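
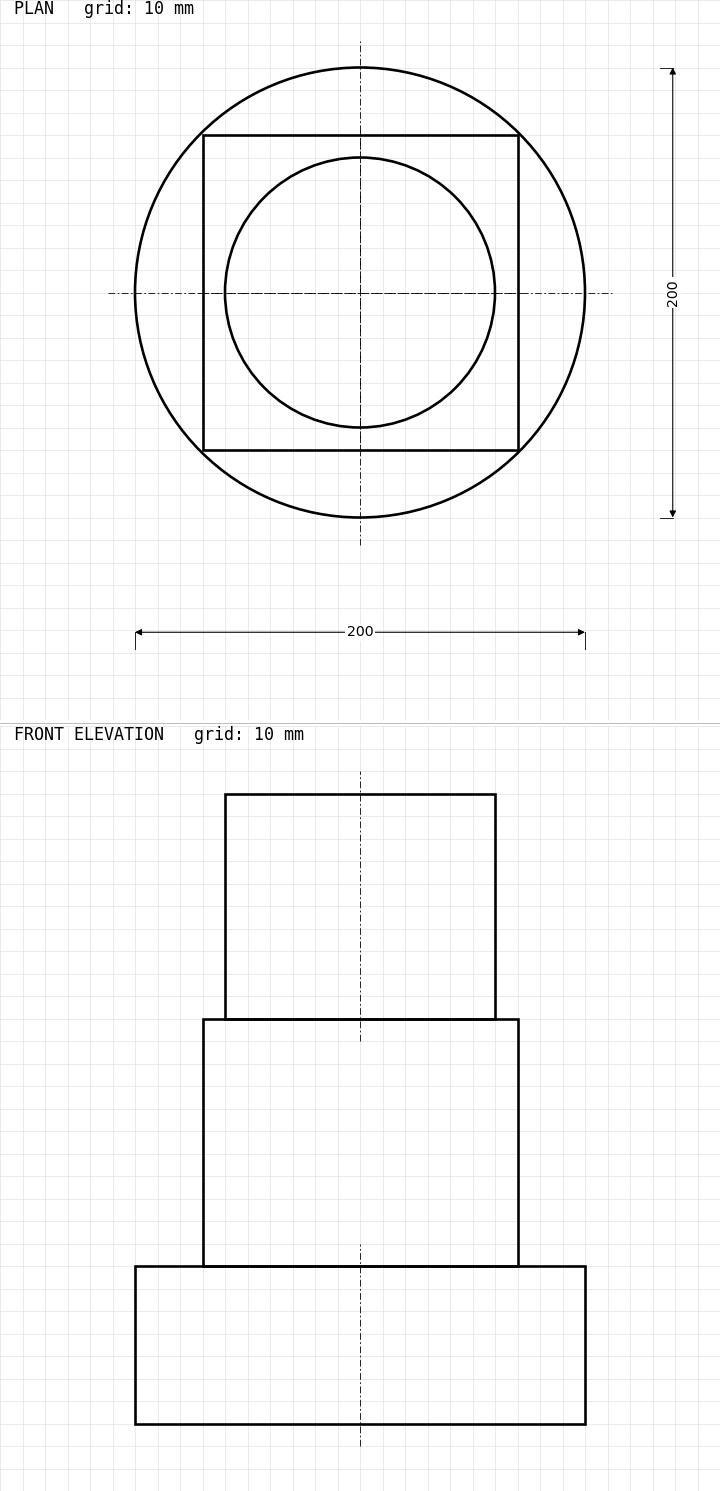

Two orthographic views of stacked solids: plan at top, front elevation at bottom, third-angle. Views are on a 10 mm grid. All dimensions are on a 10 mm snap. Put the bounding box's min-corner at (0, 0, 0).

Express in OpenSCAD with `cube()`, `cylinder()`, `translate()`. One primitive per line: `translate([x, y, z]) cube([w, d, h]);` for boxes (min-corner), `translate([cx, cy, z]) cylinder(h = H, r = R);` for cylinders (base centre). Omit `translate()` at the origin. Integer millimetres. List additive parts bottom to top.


translate([100, 100, 0]) cylinder(h = 70, r = 100);
translate([30, 30, 70]) cube([140, 140, 110]);
translate([100, 100, 180]) cylinder(h = 100, r = 60);


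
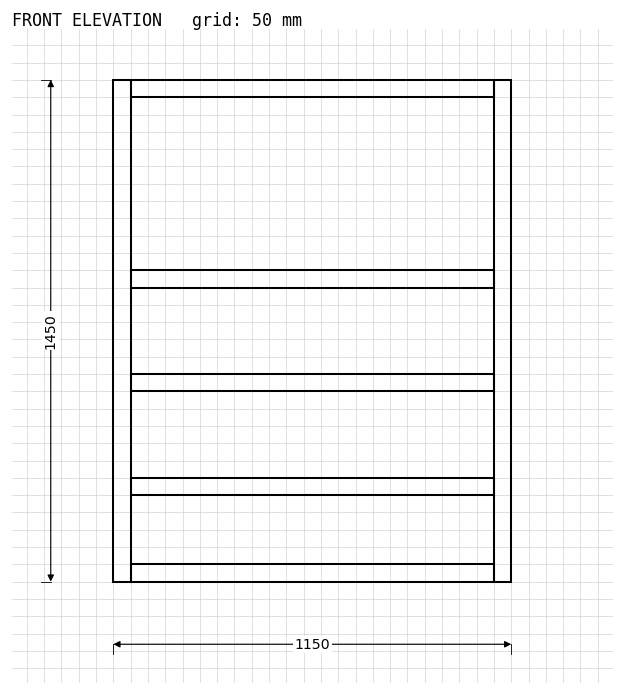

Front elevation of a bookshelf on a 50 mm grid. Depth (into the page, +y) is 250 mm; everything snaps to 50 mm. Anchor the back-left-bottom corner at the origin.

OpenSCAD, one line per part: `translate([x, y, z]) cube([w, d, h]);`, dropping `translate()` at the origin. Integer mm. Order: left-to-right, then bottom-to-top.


cube([50, 250, 1450]);
translate([50, 0, 0]) cube([1050, 250, 50]);
translate([50, 0, 250]) cube([1050, 250, 50]);
translate([50, 0, 550]) cube([1050, 250, 50]);
translate([50, 0, 850]) cube([1050, 250, 50]);
translate([50, 0, 1400]) cube([1050, 250, 50]);
translate([1100, 0, 0]) cube([50, 250, 1450]);


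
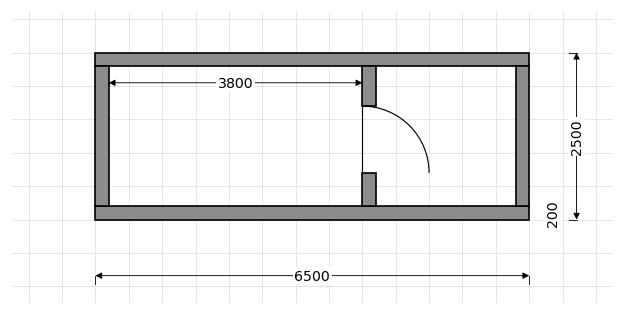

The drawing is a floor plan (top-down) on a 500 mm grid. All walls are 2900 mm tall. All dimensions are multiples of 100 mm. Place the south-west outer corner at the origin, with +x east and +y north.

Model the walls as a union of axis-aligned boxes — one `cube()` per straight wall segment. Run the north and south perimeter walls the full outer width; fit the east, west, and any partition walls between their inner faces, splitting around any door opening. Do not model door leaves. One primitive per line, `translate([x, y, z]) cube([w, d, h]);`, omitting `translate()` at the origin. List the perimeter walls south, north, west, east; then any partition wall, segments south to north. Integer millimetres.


cube([6500, 200, 2900]);
translate([0, 2300, 0]) cube([6500, 200, 2900]);
translate([0, 200, 0]) cube([200, 2100, 2900]);
translate([6300, 200, 0]) cube([200, 2100, 2900]);
translate([4000, 200, 0]) cube([200, 500, 2900]);
translate([4000, 1700, 0]) cube([200, 600, 2900]);


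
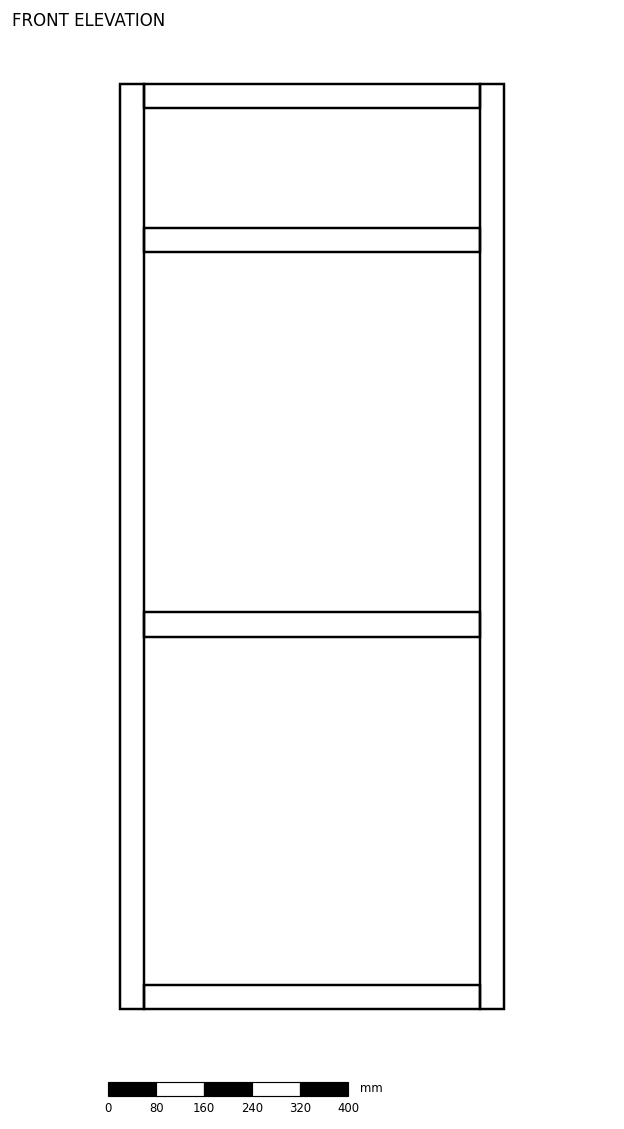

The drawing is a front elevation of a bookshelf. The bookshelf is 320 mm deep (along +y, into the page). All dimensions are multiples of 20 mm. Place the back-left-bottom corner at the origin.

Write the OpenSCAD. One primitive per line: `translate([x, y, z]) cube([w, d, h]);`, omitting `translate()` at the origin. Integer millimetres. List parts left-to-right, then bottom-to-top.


cube([40, 320, 1540]);
translate([40, 0, 0]) cube([560, 320, 40]);
translate([40, 0, 620]) cube([560, 320, 40]);
translate([40, 0, 1260]) cube([560, 320, 40]);
translate([40, 0, 1500]) cube([560, 320, 40]);
translate([600, 0, 0]) cube([40, 320, 1540]);


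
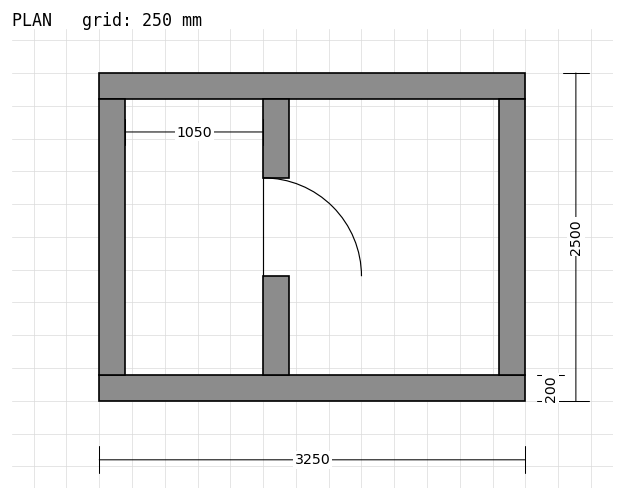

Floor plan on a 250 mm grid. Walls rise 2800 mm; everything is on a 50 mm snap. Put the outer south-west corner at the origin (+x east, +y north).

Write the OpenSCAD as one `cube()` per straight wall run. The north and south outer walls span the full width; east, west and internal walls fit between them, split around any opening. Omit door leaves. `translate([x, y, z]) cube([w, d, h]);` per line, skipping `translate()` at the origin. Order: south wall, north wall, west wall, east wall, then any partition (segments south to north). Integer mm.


cube([3250, 200, 2800]);
translate([0, 2300, 0]) cube([3250, 200, 2800]);
translate([0, 200, 0]) cube([200, 2100, 2800]);
translate([3050, 200, 0]) cube([200, 2100, 2800]);
translate([1250, 200, 0]) cube([200, 750, 2800]);
translate([1250, 1700, 0]) cube([200, 600, 2800]);


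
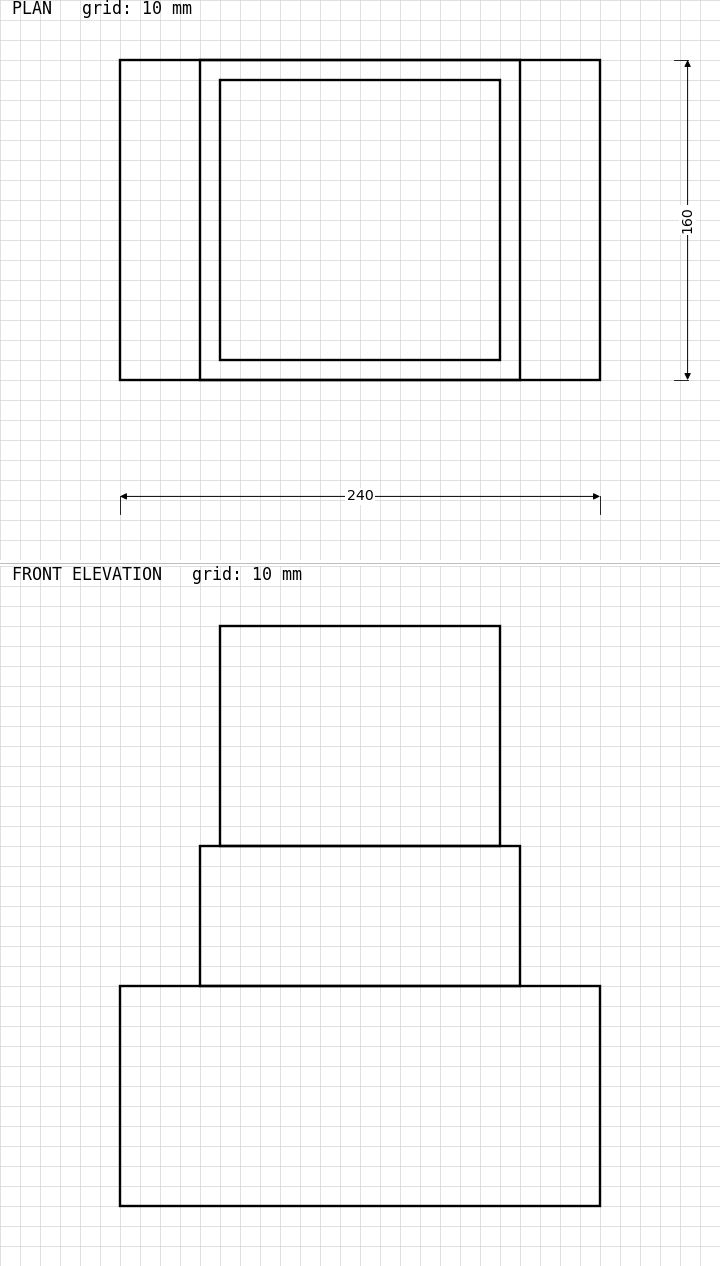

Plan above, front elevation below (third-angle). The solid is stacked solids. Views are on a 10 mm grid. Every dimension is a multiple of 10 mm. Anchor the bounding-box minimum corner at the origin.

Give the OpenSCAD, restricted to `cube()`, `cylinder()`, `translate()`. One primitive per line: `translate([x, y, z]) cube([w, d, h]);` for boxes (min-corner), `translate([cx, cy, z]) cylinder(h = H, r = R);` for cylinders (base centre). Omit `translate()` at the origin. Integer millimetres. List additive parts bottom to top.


cube([240, 160, 110]);
translate([40, 0, 110]) cube([160, 160, 70]);
translate([50, 10, 180]) cube([140, 140, 110]);


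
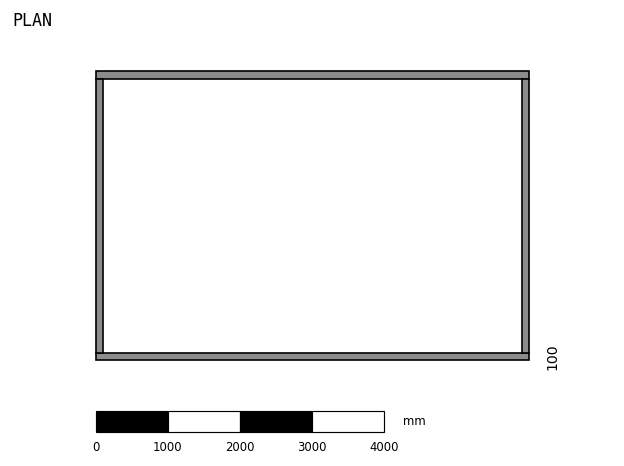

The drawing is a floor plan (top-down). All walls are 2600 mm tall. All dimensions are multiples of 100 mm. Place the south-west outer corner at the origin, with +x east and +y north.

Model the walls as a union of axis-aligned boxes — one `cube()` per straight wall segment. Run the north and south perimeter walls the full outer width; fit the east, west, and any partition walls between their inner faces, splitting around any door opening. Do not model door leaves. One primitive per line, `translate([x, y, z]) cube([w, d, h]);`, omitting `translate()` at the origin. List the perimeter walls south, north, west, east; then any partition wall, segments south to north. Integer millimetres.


cube([6000, 100, 2600]);
translate([0, 3900, 0]) cube([6000, 100, 2600]);
translate([0, 100, 0]) cube([100, 3800, 2600]);
translate([5900, 100, 0]) cube([100, 3800, 2600]);


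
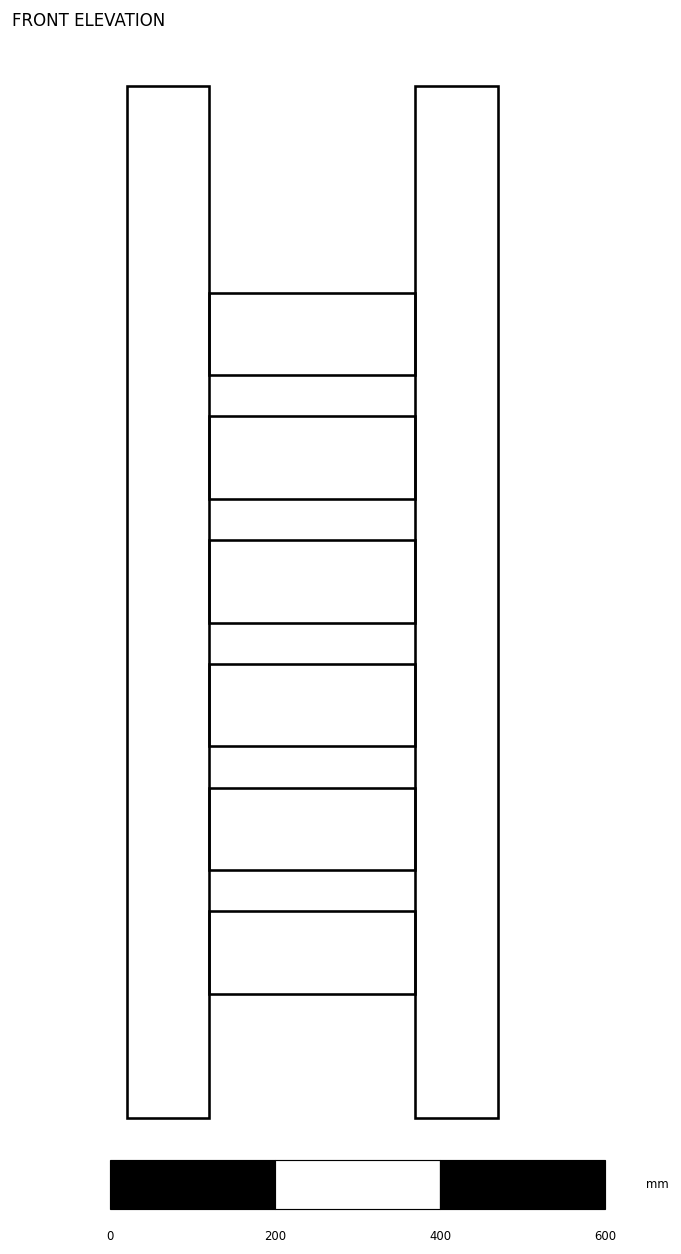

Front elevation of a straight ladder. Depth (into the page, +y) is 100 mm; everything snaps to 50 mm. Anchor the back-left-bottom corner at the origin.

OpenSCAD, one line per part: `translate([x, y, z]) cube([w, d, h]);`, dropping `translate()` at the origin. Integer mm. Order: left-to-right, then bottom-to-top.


cube([100, 100, 1250]);
translate([100, 0, 150]) cube([250, 100, 100]);
translate([100, 0, 300]) cube([250, 100, 100]);
translate([100, 0, 450]) cube([250, 100, 100]);
translate([100, 0, 600]) cube([250, 100, 100]);
translate([100, 0, 750]) cube([250, 100, 100]);
translate([100, 0, 900]) cube([250, 100, 100]);
translate([350, 0, 0]) cube([100, 100, 1250]);


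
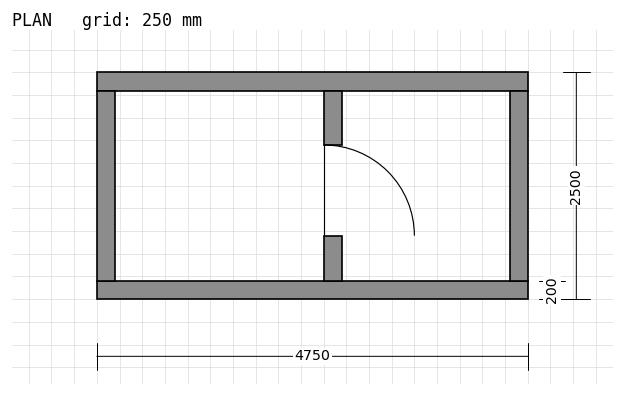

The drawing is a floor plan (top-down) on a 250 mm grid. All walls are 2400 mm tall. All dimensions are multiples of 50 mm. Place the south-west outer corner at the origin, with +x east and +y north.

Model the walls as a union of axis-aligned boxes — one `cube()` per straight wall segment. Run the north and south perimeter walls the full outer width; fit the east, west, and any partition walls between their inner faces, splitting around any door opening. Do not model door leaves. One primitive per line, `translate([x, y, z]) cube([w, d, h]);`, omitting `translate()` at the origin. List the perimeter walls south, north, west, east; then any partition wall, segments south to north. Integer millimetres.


cube([4750, 200, 2400]);
translate([0, 2300, 0]) cube([4750, 200, 2400]);
translate([0, 200, 0]) cube([200, 2100, 2400]);
translate([4550, 200, 0]) cube([200, 2100, 2400]);
translate([2500, 200, 0]) cube([200, 500, 2400]);
translate([2500, 1700, 0]) cube([200, 600, 2400]);


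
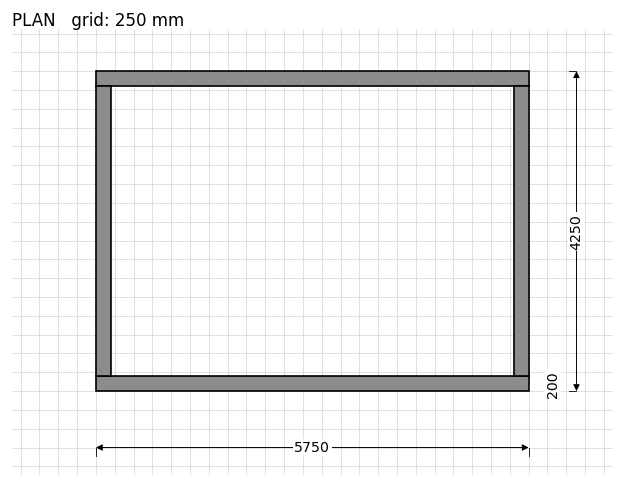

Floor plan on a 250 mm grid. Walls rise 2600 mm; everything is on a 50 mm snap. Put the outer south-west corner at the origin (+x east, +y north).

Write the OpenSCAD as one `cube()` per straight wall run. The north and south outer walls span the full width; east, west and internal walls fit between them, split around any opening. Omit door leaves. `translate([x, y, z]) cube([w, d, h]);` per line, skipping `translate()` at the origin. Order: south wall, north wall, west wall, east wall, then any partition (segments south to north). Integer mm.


cube([5750, 200, 2600]);
translate([0, 4050, 0]) cube([5750, 200, 2600]);
translate([0, 200, 0]) cube([200, 3850, 2600]);
translate([5550, 200, 0]) cube([200, 3850, 2600]);


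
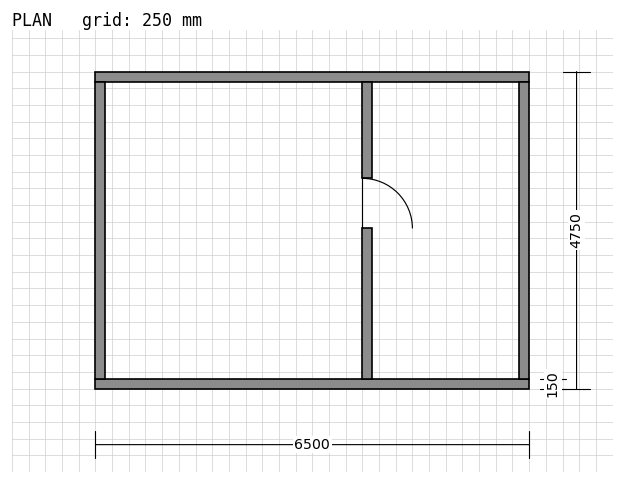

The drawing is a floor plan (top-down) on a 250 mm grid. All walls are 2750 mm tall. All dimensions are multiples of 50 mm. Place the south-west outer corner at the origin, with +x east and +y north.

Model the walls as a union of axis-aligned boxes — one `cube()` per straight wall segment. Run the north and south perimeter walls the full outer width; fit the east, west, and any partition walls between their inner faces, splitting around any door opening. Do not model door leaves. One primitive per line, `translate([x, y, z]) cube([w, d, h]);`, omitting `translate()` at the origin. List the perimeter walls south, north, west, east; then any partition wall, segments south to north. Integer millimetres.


cube([6500, 150, 2750]);
translate([0, 4600, 0]) cube([6500, 150, 2750]);
translate([0, 150, 0]) cube([150, 4450, 2750]);
translate([6350, 150, 0]) cube([150, 4450, 2750]);
translate([4000, 150, 0]) cube([150, 2250, 2750]);
translate([4000, 3150, 0]) cube([150, 1450, 2750]);


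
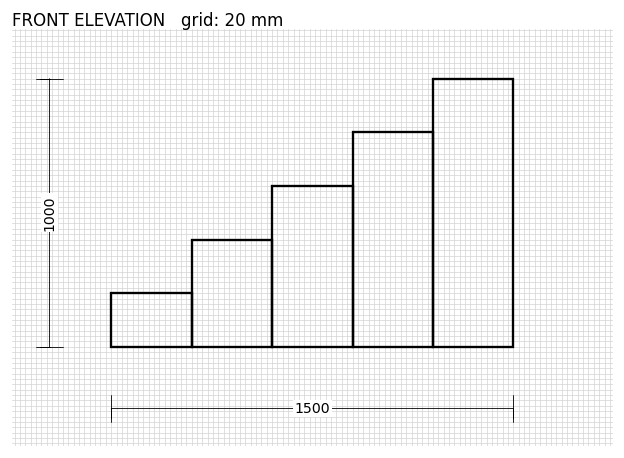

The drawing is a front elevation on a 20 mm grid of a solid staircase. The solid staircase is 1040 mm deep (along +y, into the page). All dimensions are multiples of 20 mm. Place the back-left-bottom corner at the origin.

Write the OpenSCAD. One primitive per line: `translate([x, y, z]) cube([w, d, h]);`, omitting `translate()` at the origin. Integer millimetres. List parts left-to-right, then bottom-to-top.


cube([300, 1040, 200]);
translate([300, 0, 0]) cube([300, 1040, 400]);
translate([600, 0, 0]) cube([300, 1040, 600]);
translate([900, 0, 0]) cube([300, 1040, 800]);
translate([1200, 0, 0]) cube([300, 1040, 1000]);


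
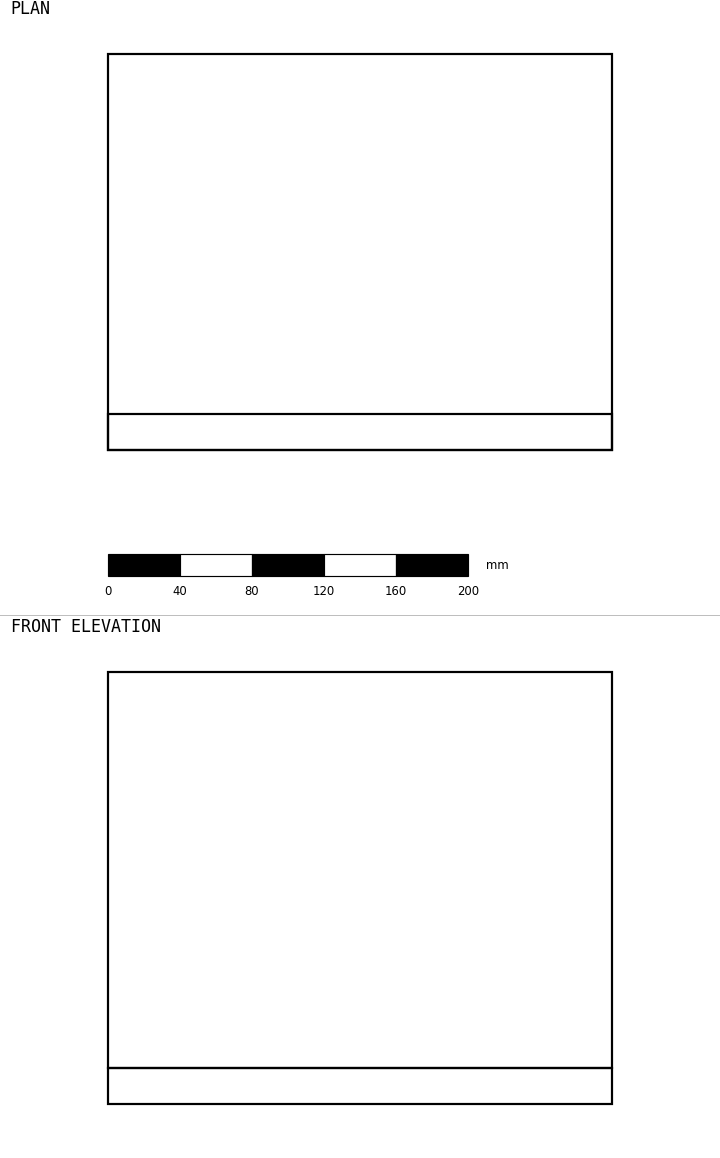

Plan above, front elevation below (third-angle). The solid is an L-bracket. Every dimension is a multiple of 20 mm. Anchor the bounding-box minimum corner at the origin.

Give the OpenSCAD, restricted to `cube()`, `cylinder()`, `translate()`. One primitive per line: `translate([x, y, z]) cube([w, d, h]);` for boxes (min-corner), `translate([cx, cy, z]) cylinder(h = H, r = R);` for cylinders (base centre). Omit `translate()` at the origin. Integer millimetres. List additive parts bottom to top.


cube([280, 220, 20]);
translate([0, 0, 20]) cube([280, 20, 220]);


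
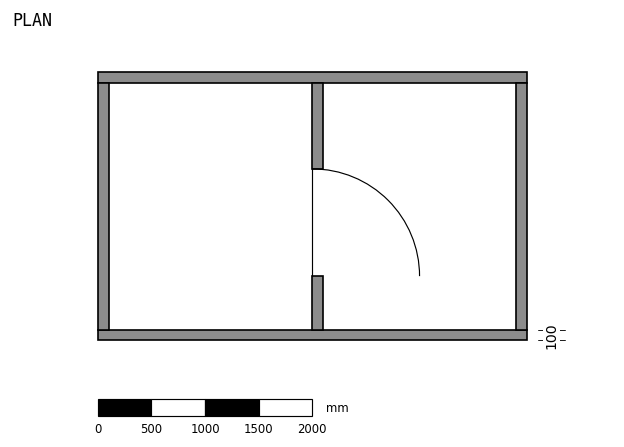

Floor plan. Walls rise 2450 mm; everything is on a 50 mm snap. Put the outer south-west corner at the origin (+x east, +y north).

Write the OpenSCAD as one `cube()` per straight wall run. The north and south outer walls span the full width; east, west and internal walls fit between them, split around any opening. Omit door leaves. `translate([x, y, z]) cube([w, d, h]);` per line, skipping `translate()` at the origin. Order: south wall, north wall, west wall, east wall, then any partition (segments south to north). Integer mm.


cube([4000, 100, 2450]);
translate([0, 2400, 0]) cube([4000, 100, 2450]);
translate([0, 100, 0]) cube([100, 2300, 2450]);
translate([3900, 100, 0]) cube([100, 2300, 2450]);
translate([2000, 100, 0]) cube([100, 500, 2450]);
translate([2000, 1600, 0]) cube([100, 800, 2450]);


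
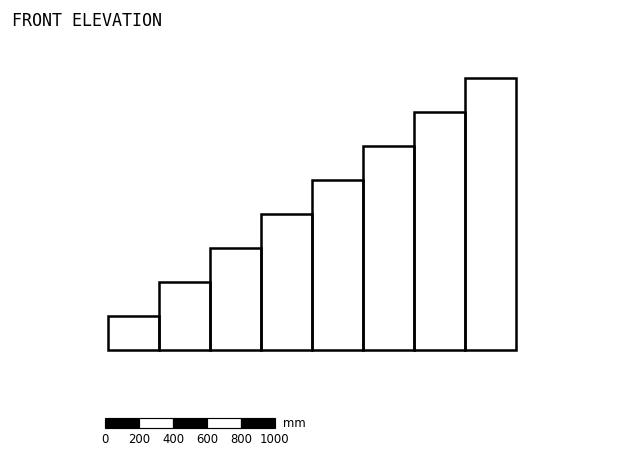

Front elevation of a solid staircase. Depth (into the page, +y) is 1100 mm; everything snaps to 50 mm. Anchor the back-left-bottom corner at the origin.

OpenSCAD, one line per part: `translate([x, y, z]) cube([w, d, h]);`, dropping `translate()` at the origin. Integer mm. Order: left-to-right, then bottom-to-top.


cube([300, 1100, 200]);
translate([300, 0, 0]) cube([300, 1100, 400]);
translate([600, 0, 0]) cube([300, 1100, 600]);
translate([900, 0, 0]) cube([300, 1100, 800]);
translate([1200, 0, 0]) cube([300, 1100, 1000]);
translate([1500, 0, 0]) cube([300, 1100, 1200]);
translate([1800, 0, 0]) cube([300, 1100, 1400]);
translate([2100, 0, 0]) cube([300, 1100, 1600]);


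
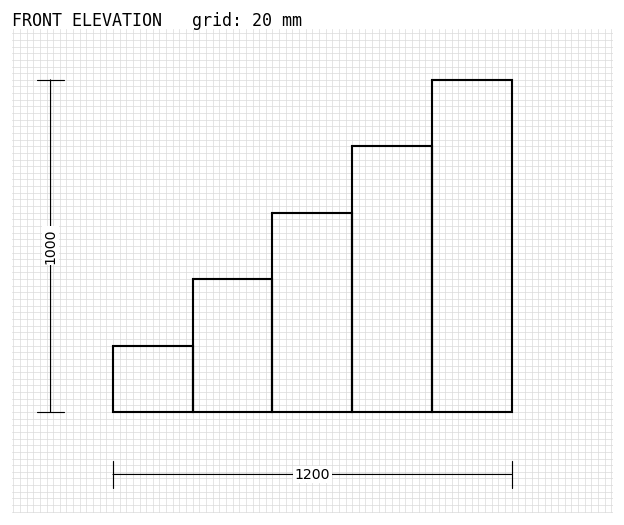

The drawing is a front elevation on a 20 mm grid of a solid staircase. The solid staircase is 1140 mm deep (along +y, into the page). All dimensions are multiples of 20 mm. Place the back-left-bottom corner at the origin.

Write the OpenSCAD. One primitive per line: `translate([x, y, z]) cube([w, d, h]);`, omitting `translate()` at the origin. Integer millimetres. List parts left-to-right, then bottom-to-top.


cube([240, 1140, 200]);
translate([240, 0, 0]) cube([240, 1140, 400]);
translate([480, 0, 0]) cube([240, 1140, 600]);
translate([720, 0, 0]) cube([240, 1140, 800]);
translate([960, 0, 0]) cube([240, 1140, 1000]);


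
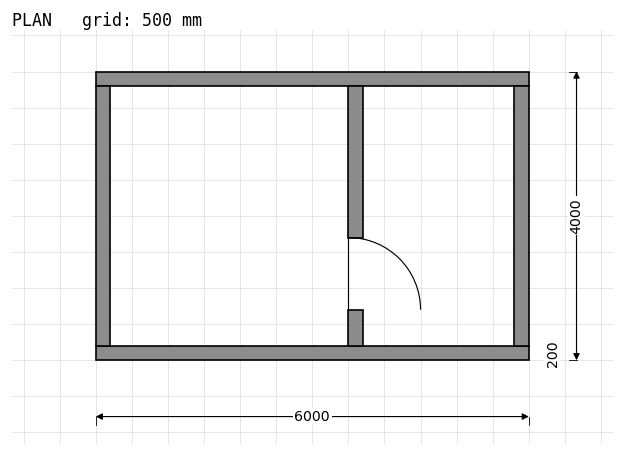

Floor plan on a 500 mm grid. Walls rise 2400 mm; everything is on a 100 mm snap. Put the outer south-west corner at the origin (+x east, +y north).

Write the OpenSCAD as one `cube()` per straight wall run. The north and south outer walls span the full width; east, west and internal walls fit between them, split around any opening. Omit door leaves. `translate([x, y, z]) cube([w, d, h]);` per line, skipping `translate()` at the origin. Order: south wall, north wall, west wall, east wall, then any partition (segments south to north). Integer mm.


cube([6000, 200, 2400]);
translate([0, 3800, 0]) cube([6000, 200, 2400]);
translate([0, 200, 0]) cube([200, 3600, 2400]);
translate([5800, 200, 0]) cube([200, 3600, 2400]);
translate([3500, 200, 0]) cube([200, 500, 2400]);
translate([3500, 1700, 0]) cube([200, 2100, 2400]);


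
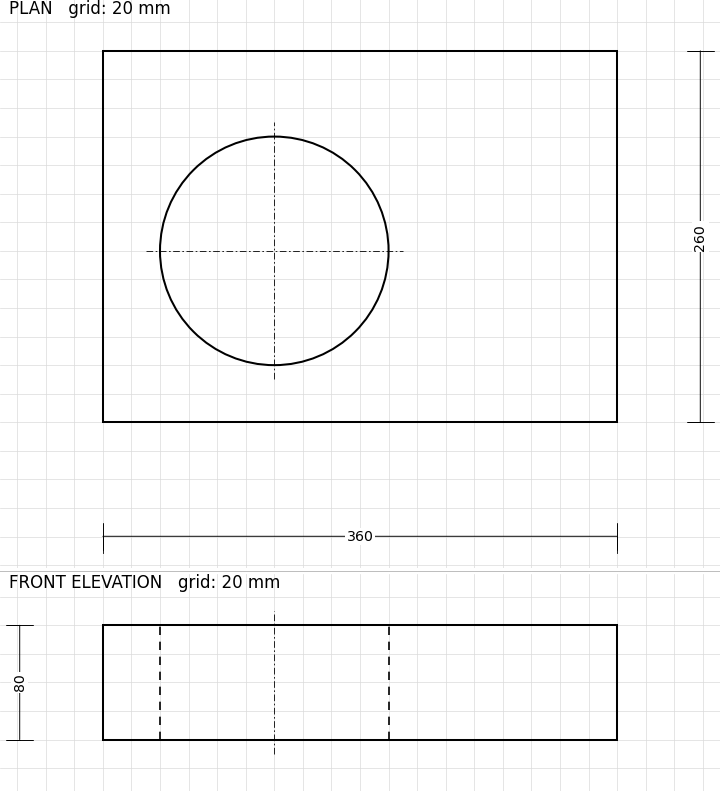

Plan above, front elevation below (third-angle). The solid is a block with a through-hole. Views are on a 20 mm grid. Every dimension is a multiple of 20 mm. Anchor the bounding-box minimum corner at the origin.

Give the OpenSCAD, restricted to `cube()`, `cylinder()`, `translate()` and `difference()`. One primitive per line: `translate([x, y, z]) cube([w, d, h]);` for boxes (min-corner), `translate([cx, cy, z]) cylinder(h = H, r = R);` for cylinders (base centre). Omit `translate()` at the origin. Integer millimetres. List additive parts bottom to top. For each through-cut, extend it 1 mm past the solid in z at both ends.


difference() {
  cube([360, 260, 80]);
  translate([120, 120, -1]) cylinder(h = 82, r = 80);
}


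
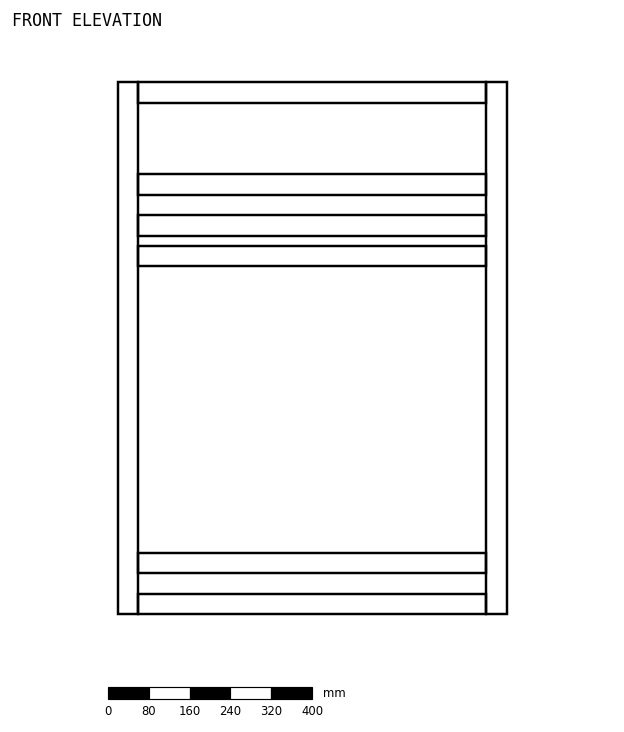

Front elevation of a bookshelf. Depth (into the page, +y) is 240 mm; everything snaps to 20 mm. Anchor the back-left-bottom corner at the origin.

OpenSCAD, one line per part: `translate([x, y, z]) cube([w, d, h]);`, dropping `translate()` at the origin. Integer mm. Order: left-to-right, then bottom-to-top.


cube([40, 240, 1040]);
translate([40, 0, 0]) cube([680, 240, 40]);
translate([40, 0, 80]) cube([680, 240, 40]);
translate([40, 0, 680]) cube([680, 240, 40]);
translate([40, 0, 740]) cube([680, 240, 40]);
translate([40, 0, 820]) cube([680, 240, 40]);
translate([40, 0, 1000]) cube([680, 240, 40]);
translate([720, 0, 0]) cube([40, 240, 1040]);


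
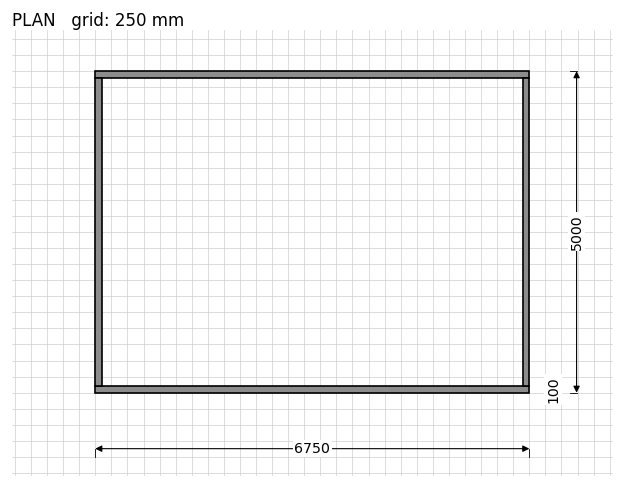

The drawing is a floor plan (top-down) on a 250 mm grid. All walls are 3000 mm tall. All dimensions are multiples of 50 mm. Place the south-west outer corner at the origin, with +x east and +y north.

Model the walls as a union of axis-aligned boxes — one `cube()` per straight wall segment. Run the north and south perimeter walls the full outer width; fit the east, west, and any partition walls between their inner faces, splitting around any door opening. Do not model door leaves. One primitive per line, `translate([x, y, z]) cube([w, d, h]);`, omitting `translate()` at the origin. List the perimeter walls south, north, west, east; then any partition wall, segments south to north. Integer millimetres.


cube([6750, 100, 3000]);
translate([0, 4900, 0]) cube([6750, 100, 3000]);
translate([0, 100, 0]) cube([100, 4800, 3000]);
translate([6650, 100, 0]) cube([100, 4800, 3000]);


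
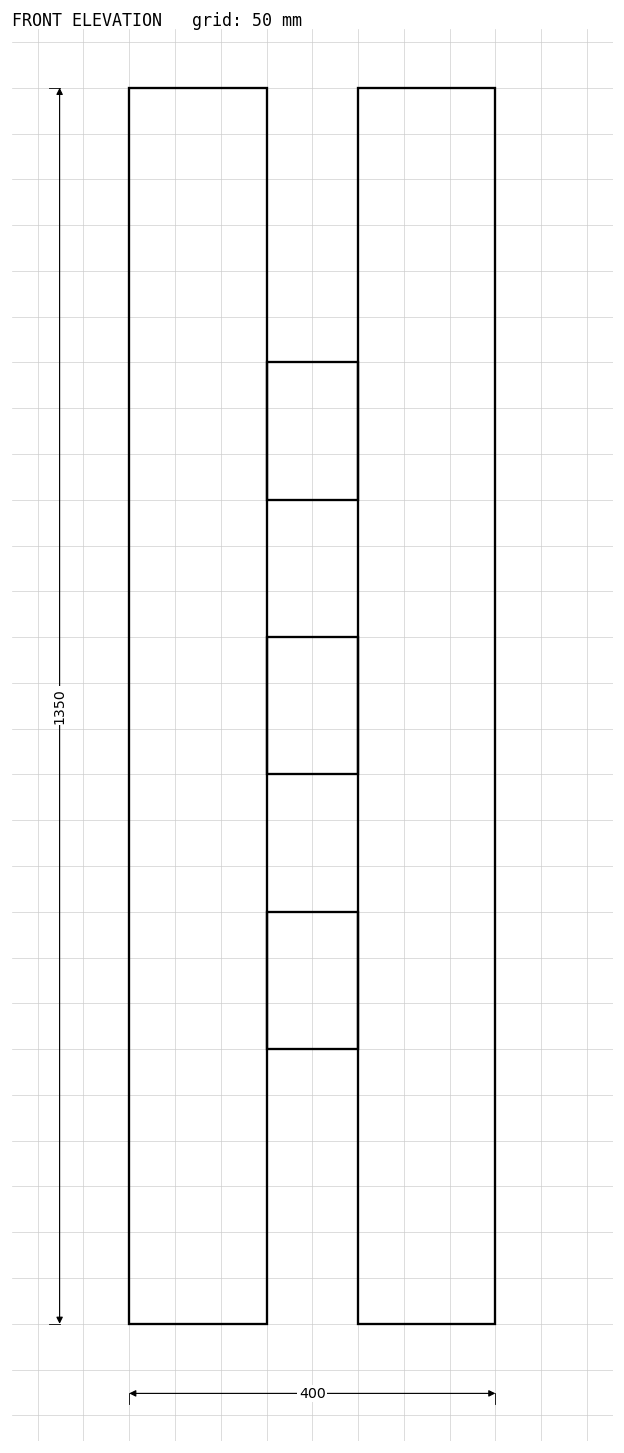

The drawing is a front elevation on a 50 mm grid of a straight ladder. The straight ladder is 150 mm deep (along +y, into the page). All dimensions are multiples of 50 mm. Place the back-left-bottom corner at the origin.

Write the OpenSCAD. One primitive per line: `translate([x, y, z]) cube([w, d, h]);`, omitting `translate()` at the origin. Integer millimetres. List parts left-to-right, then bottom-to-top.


cube([150, 150, 1350]);
translate([150, 0, 300]) cube([100, 150, 150]);
translate([150, 0, 600]) cube([100, 150, 150]);
translate([150, 0, 900]) cube([100, 150, 150]);
translate([250, 0, 0]) cube([150, 150, 1350]);


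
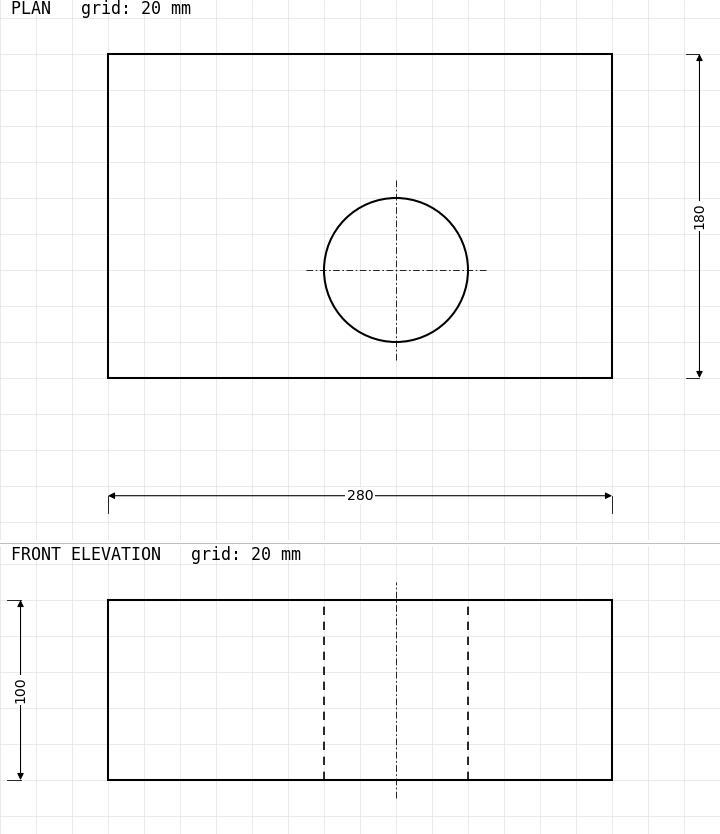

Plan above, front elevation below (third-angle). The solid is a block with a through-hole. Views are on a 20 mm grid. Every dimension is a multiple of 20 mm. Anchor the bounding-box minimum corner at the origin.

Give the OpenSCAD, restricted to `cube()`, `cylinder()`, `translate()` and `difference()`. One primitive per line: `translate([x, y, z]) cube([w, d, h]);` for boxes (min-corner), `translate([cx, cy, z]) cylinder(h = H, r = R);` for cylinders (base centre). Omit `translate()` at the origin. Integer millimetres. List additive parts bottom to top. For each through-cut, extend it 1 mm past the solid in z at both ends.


difference() {
  cube([280, 180, 100]);
  translate([160, 60, -1]) cylinder(h = 102, r = 40);
}


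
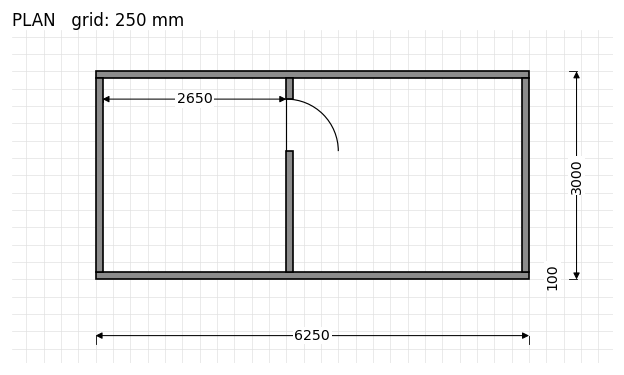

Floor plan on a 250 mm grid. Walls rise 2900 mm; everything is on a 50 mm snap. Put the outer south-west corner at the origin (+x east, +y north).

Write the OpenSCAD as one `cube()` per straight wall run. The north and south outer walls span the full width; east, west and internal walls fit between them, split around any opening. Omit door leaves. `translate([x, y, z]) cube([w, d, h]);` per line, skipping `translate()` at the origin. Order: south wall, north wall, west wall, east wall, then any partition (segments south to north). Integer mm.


cube([6250, 100, 2900]);
translate([0, 2900, 0]) cube([6250, 100, 2900]);
translate([0, 100, 0]) cube([100, 2800, 2900]);
translate([6150, 100, 0]) cube([100, 2800, 2900]);
translate([2750, 100, 0]) cube([100, 1750, 2900]);
translate([2750, 2600, 0]) cube([100, 300, 2900]);


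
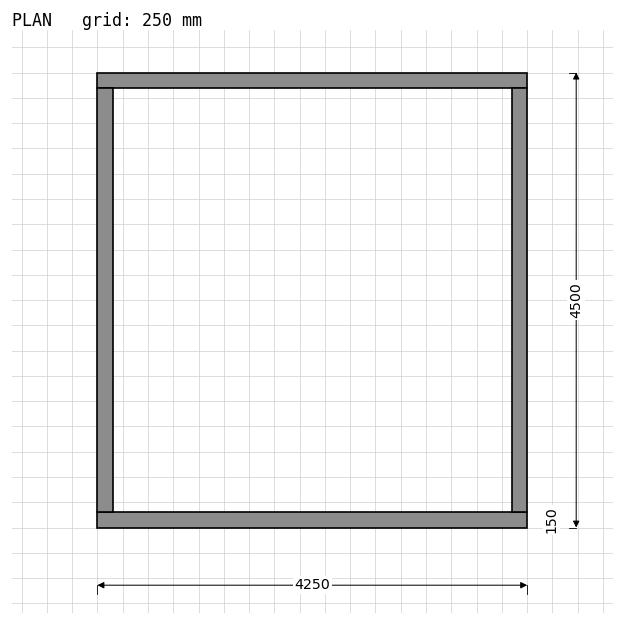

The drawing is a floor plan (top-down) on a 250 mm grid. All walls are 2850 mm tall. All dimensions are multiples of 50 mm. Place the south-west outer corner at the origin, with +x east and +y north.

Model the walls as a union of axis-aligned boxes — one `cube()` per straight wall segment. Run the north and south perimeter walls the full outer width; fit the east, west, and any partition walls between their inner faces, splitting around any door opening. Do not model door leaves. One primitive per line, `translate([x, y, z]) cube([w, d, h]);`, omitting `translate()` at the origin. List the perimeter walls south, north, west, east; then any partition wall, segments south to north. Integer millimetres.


cube([4250, 150, 2850]);
translate([0, 4350, 0]) cube([4250, 150, 2850]);
translate([0, 150, 0]) cube([150, 4200, 2850]);
translate([4100, 150, 0]) cube([150, 4200, 2850]);


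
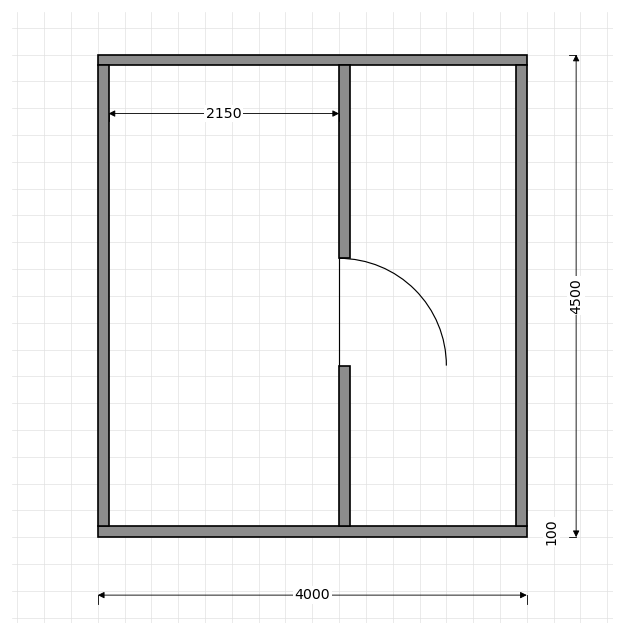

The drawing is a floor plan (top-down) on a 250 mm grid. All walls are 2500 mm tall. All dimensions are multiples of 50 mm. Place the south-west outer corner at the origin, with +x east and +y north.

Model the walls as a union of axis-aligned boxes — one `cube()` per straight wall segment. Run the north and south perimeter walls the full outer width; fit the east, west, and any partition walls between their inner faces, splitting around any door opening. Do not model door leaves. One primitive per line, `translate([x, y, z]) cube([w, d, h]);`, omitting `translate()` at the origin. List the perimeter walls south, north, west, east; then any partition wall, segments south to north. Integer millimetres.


cube([4000, 100, 2500]);
translate([0, 4400, 0]) cube([4000, 100, 2500]);
translate([0, 100, 0]) cube([100, 4300, 2500]);
translate([3900, 100, 0]) cube([100, 4300, 2500]);
translate([2250, 100, 0]) cube([100, 1500, 2500]);
translate([2250, 2600, 0]) cube([100, 1800, 2500]);


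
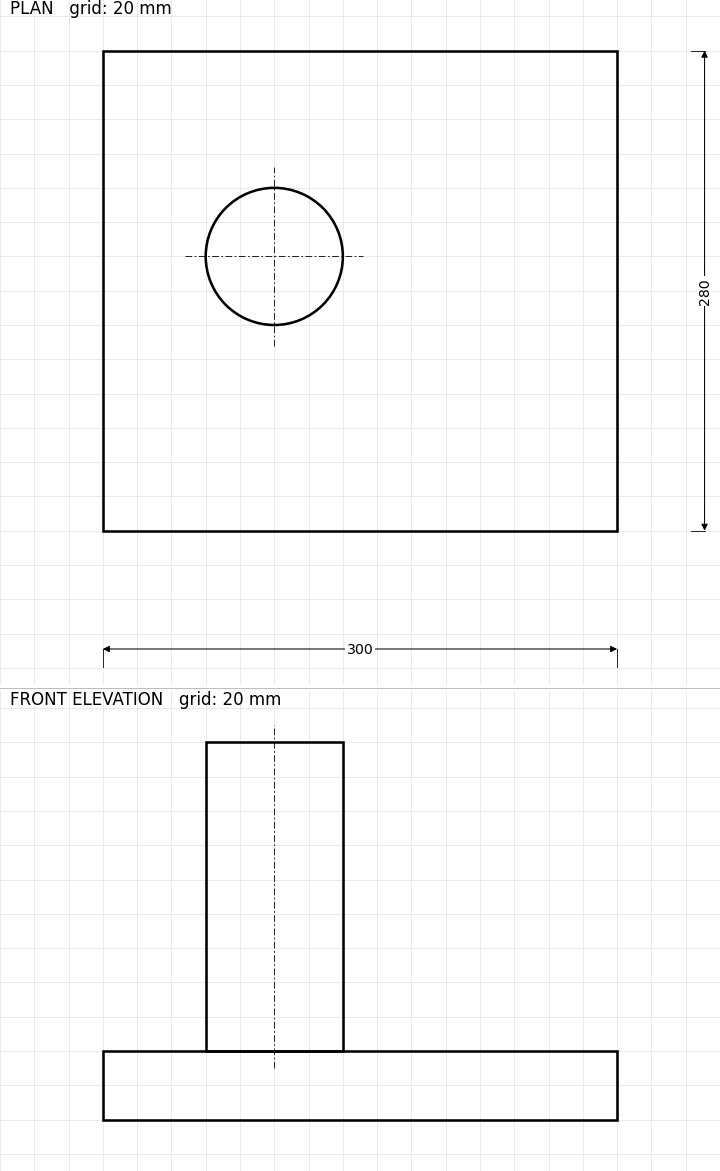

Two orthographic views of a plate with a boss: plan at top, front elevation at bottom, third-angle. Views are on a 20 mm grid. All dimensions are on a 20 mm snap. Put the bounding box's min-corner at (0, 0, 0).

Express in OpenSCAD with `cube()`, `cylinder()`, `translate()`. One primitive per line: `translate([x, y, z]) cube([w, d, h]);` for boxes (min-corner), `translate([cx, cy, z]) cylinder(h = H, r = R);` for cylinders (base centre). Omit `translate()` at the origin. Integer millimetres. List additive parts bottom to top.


cube([300, 280, 40]);
translate([100, 160, 40]) cylinder(h = 180, r = 40);


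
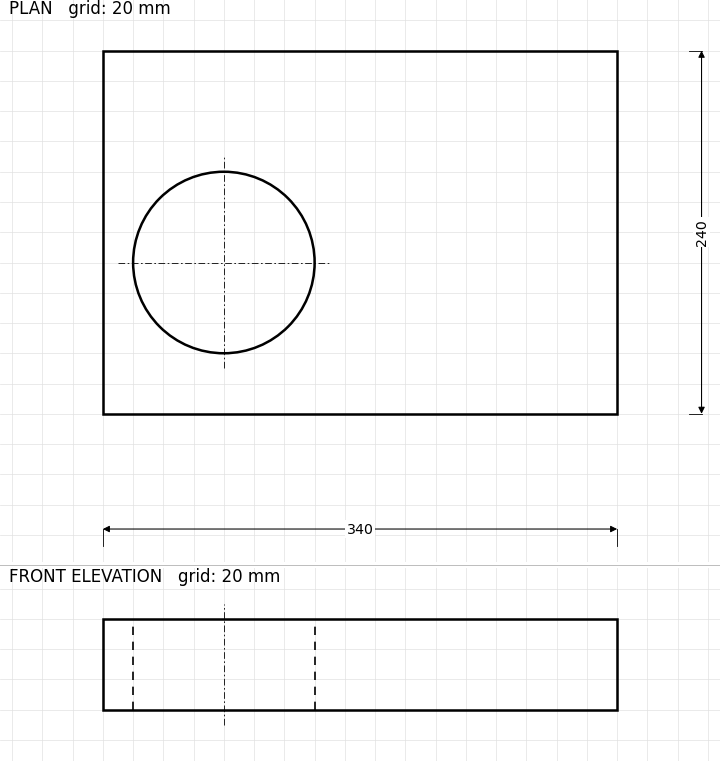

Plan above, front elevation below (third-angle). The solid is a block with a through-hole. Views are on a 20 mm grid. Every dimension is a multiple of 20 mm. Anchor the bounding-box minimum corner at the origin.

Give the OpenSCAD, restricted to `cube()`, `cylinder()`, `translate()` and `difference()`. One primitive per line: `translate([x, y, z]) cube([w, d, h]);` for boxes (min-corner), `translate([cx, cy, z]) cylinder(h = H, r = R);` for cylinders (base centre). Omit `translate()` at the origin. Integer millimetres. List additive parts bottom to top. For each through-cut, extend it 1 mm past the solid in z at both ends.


difference() {
  cube([340, 240, 60]);
  translate([80, 100, -1]) cylinder(h = 62, r = 60);
}


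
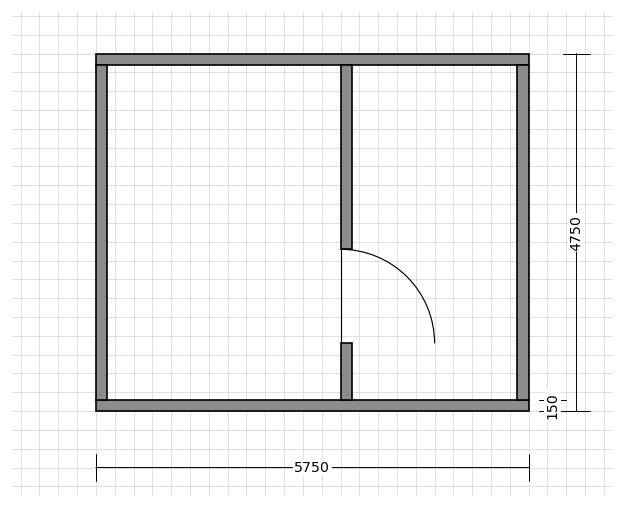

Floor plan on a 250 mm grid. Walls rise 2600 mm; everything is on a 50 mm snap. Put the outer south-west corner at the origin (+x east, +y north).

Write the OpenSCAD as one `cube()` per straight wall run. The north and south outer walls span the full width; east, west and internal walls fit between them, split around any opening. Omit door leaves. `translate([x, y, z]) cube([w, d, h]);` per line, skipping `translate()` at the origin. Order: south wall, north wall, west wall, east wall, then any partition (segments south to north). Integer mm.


cube([5750, 150, 2600]);
translate([0, 4600, 0]) cube([5750, 150, 2600]);
translate([0, 150, 0]) cube([150, 4450, 2600]);
translate([5600, 150, 0]) cube([150, 4450, 2600]);
translate([3250, 150, 0]) cube([150, 750, 2600]);
translate([3250, 2150, 0]) cube([150, 2450, 2600]);


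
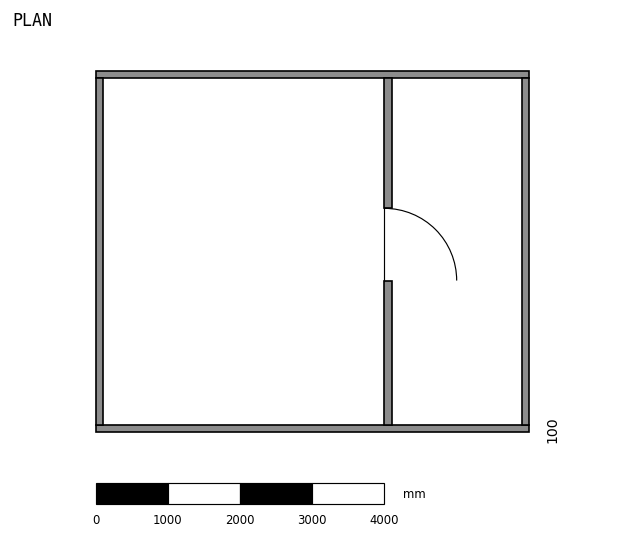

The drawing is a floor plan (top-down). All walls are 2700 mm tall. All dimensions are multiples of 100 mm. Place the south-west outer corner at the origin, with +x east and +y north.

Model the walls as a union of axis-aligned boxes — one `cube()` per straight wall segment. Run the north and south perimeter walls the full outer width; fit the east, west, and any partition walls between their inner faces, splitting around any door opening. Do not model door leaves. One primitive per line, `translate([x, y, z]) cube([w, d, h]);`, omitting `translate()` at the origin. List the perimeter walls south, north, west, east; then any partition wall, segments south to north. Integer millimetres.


cube([6000, 100, 2700]);
translate([0, 4900, 0]) cube([6000, 100, 2700]);
translate([0, 100, 0]) cube([100, 4800, 2700]);
translate([5900, 100, 0]) cube([100, 4800, 2700]);
translate([4000, 100, 0]) cube([100, 2000, 2700]);
translate([4000, 3100, 0]) cube([100, 1800, 2700]);


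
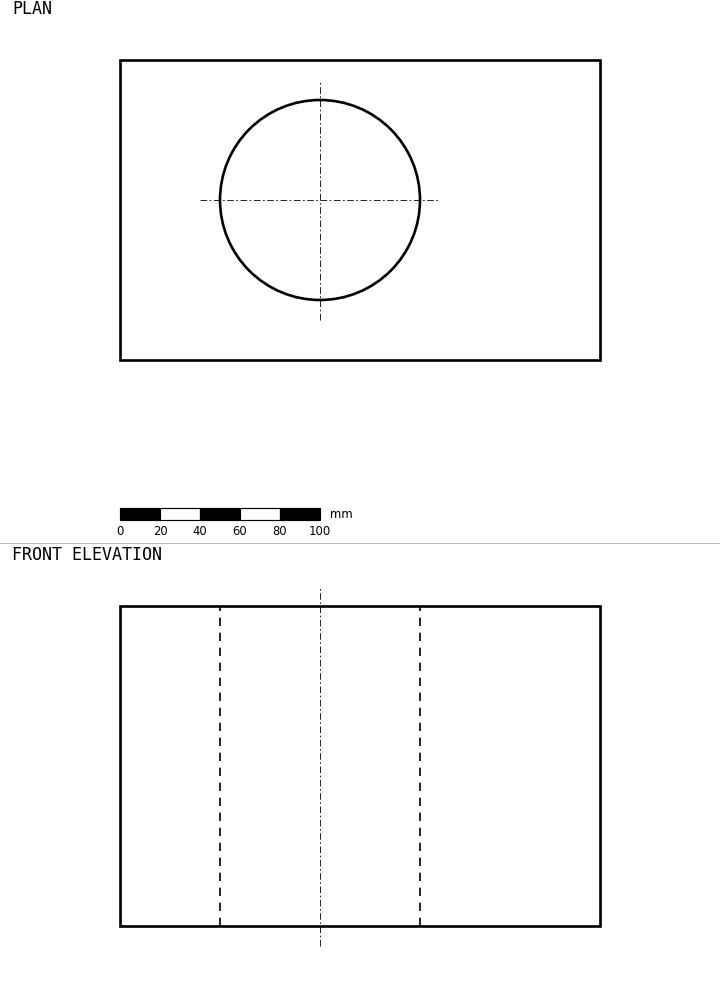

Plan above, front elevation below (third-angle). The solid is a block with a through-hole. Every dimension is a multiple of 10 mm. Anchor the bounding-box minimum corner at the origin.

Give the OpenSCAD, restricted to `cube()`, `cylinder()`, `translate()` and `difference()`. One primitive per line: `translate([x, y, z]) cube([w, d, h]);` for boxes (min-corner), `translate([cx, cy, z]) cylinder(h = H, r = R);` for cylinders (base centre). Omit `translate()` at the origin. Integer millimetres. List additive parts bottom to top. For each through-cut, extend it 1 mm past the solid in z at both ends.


difference() {
  cube([240, 150, 160]);
  translate([100, 80, -1]) cylinder(h = 162, r = 50);
}


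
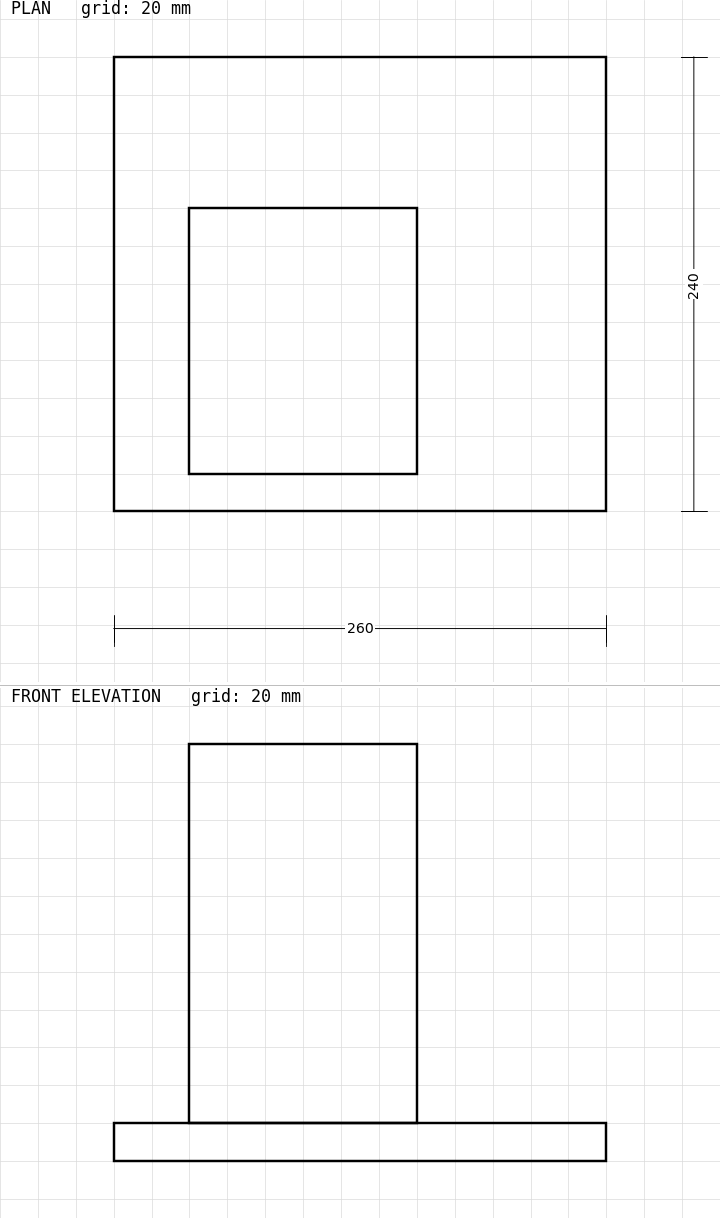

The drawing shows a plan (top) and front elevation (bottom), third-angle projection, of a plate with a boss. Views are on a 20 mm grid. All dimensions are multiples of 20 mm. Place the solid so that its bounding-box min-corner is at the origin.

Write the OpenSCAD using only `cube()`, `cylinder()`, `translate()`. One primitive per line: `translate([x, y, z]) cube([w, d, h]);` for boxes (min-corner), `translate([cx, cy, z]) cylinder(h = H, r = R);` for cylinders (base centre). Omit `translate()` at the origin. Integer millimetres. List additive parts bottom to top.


cube([260, 240, 20]);
translate([40, 20, 20]) cube([120, 140, 200]);


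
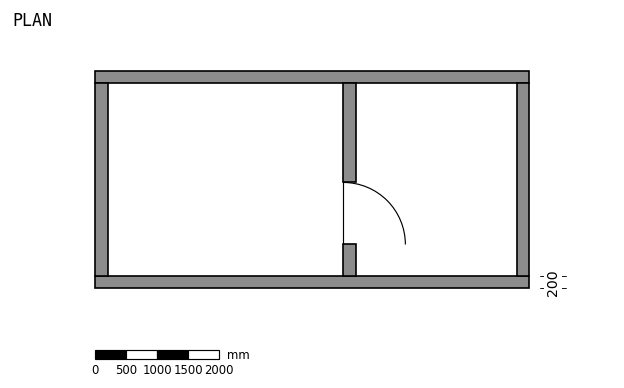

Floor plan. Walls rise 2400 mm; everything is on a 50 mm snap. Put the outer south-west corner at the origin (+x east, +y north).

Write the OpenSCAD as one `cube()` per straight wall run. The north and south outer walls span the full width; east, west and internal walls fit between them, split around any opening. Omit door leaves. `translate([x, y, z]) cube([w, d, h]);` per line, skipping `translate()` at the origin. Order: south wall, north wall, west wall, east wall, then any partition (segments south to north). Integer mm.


cube([7000, 200, 2400]);
translate([0, 3300, 0]) cube([7000, 200, 2400]);
translate([0, 200, 0]) cube([200, 3100, 2400]);
translate([6800, 200, 0]) cube([200, 3100, 2400]);
translate([4000, 200, 0]) cube([200, 500, 2400]);
translate([4000, 1700, 0]) cube([200, 1600, 2400]);


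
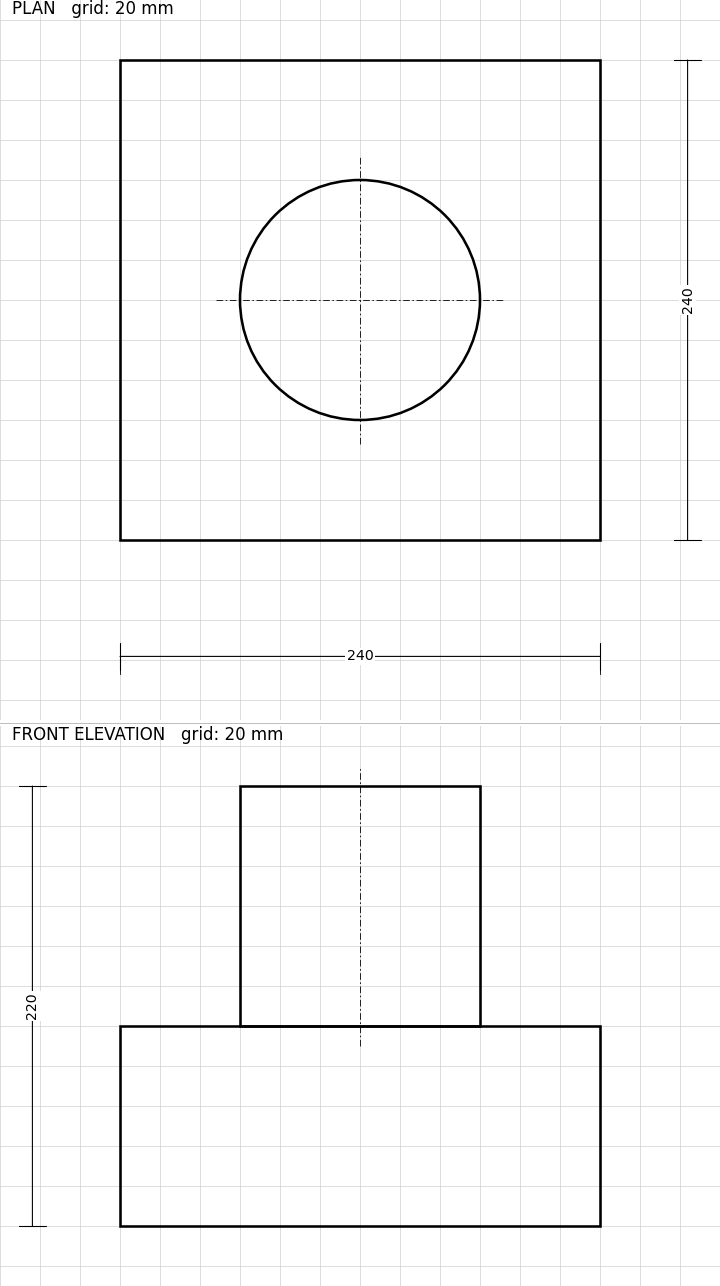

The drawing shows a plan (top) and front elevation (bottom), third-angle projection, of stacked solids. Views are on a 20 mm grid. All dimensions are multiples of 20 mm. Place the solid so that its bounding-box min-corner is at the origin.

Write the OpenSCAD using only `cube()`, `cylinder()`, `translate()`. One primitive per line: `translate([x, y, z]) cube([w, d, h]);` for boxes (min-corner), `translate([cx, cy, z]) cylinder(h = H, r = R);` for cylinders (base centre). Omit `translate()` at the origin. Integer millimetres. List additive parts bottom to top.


cube([240, 240, 100]);
translate([120, 120, 100]) cylinder(h = 120, r = 60);


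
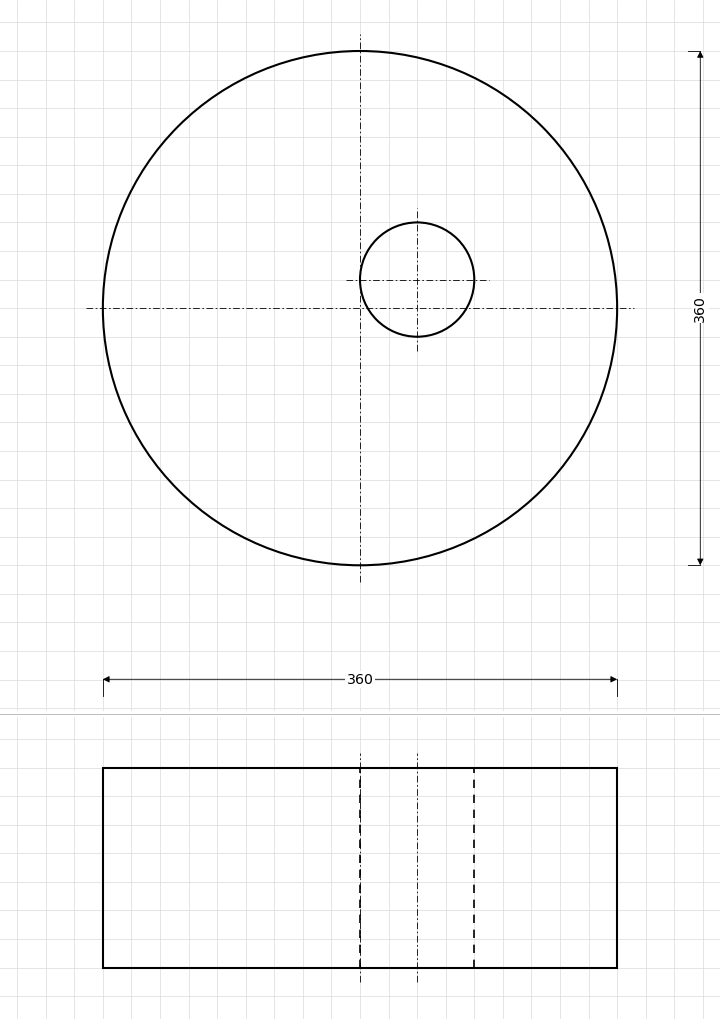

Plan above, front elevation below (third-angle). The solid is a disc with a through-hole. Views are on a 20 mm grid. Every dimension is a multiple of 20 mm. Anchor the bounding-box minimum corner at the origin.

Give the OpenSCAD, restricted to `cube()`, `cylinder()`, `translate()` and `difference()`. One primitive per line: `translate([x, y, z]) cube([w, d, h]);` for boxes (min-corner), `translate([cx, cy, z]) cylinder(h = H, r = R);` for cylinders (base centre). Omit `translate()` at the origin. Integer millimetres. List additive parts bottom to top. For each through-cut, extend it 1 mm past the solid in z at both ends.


difference() {
  translate([180, 180, 0]) cylinder(h = 140, r = 180);
  translate([220, 200, -1]) cylinder(h = 142, r = 40);
}


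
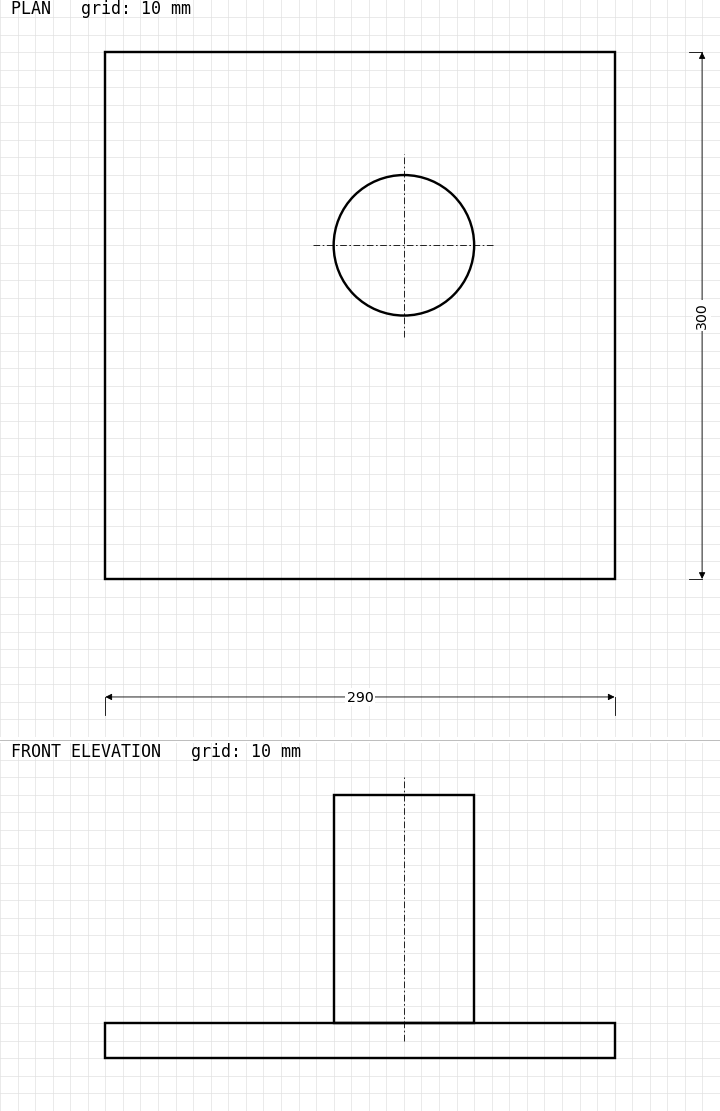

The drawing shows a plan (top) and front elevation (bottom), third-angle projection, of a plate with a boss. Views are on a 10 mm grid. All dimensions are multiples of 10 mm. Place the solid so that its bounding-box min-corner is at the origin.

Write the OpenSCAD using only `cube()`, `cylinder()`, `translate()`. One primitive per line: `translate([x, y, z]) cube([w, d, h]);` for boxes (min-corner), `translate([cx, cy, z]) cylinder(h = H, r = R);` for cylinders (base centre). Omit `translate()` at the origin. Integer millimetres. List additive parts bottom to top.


cube([290, 300, 20]);
translate([170, 190, 20]) cylinder(h = 130, r = 40);


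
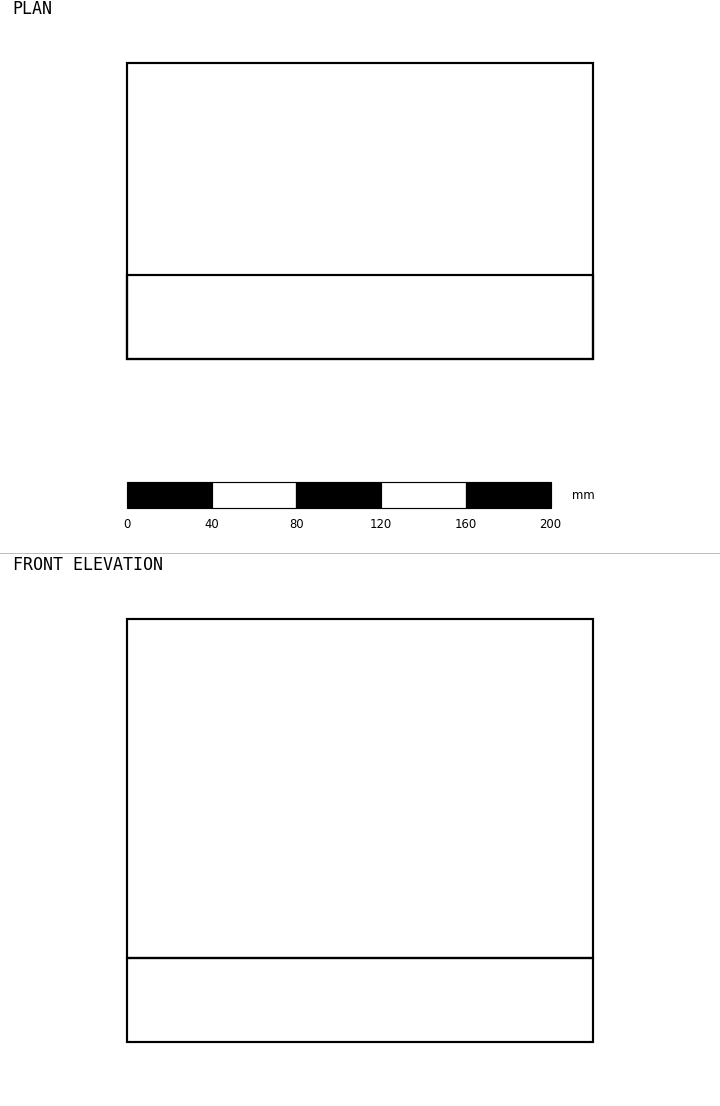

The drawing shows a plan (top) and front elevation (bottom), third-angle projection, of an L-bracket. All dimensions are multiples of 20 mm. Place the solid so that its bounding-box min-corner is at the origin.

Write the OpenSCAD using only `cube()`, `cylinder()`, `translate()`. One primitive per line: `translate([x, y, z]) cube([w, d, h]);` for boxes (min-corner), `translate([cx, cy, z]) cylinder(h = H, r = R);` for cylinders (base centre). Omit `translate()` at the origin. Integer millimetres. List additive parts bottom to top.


cube([220, 140, 40]);
translate([0, 0, 40]) cube([220, 40, 160]);


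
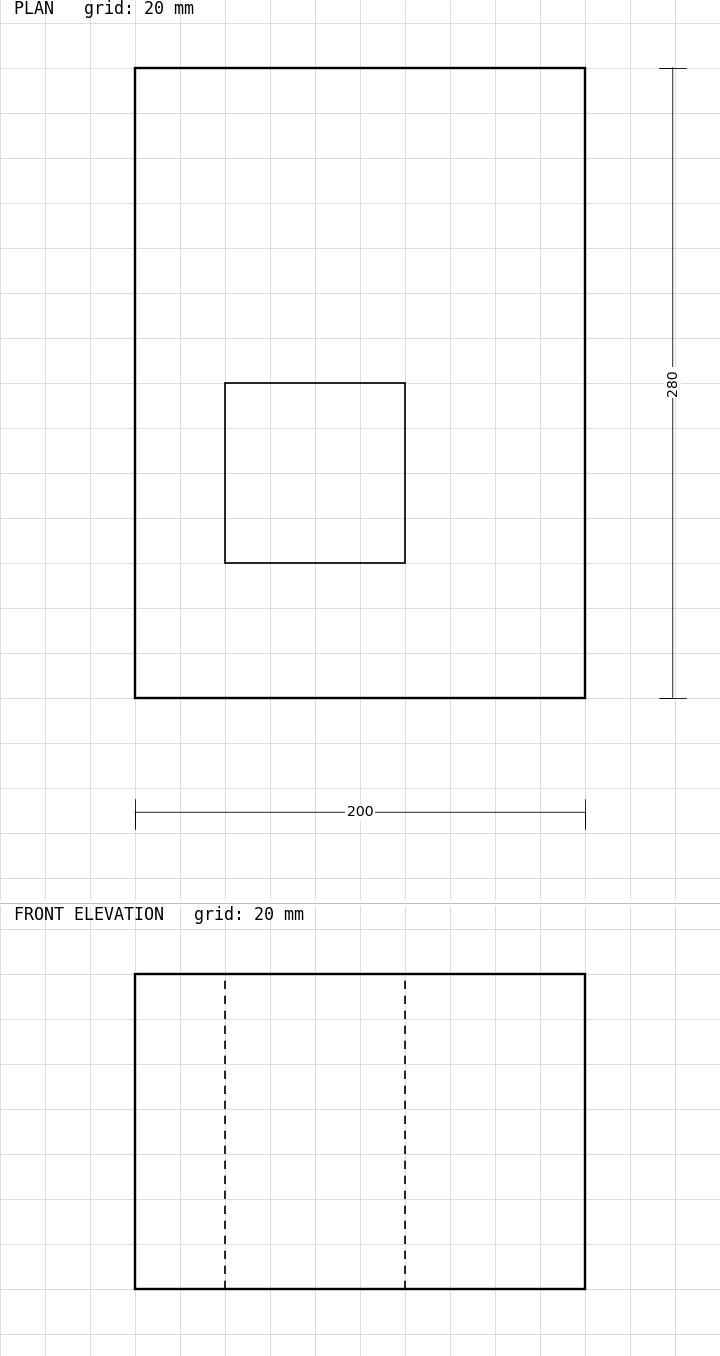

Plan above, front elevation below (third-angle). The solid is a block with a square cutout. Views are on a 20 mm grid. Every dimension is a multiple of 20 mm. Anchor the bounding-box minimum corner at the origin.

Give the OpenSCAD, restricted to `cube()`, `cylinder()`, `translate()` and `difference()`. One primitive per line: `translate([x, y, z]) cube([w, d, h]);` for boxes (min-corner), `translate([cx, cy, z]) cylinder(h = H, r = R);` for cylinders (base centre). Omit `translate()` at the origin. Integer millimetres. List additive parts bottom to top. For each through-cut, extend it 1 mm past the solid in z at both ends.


difference() {
  cube([200, 280, 140]);
  translate([40, 60, -1]) cube([80, 80, 142]);
}


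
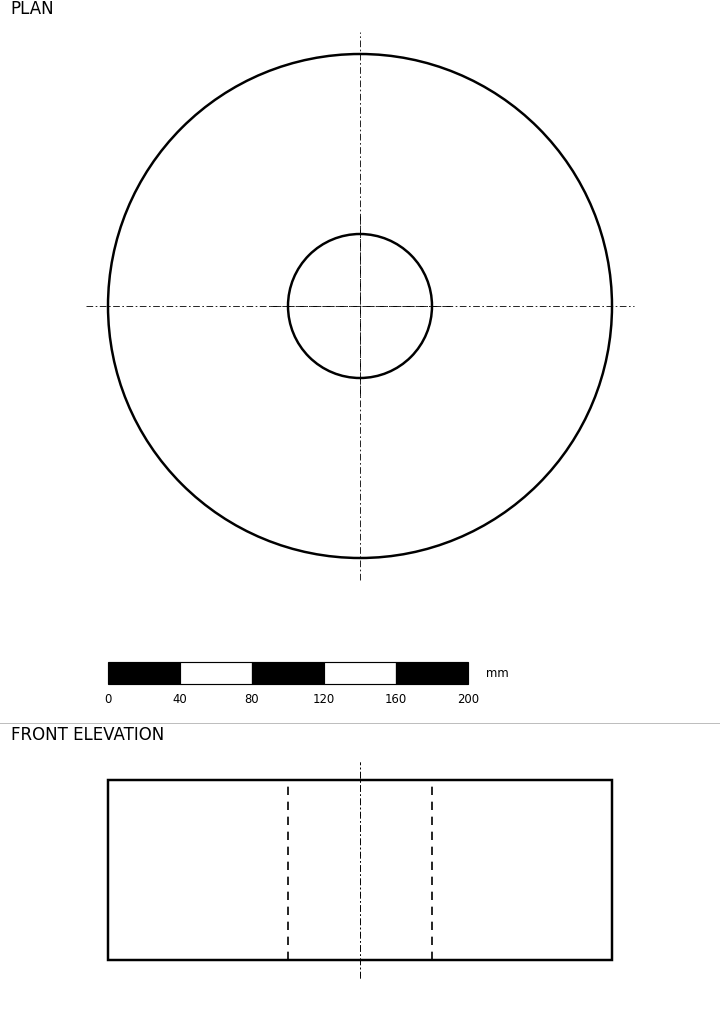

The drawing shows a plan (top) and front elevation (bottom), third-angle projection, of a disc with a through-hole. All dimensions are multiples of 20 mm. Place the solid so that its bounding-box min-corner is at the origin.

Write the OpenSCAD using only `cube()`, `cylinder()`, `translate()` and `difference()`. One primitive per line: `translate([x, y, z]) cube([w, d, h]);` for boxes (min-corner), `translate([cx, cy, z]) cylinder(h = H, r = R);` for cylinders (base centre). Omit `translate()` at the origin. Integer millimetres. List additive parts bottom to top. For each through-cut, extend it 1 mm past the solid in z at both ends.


difference() {
  translate([140, 140, 0]) cylinder(h = 100, r = 140);
  translate([140, 140, -1]) cylinder(h = 102, r = 40);
}
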